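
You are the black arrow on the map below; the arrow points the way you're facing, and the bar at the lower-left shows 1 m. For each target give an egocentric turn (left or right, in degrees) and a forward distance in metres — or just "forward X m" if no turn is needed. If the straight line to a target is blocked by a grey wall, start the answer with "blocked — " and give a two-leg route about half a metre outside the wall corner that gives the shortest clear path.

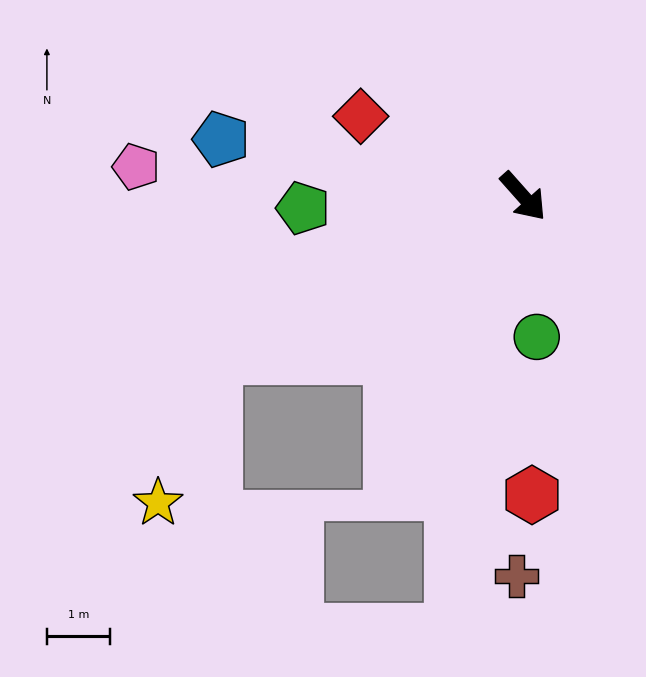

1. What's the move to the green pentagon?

turn right 129°, forward 3.5 m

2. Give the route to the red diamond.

turn right 158°, forward 2.9 m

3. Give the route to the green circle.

turn right 36°, forward 2.2 m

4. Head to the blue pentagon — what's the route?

turn right 142°, forward 4.9 m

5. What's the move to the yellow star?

blocked — turn right 104°, forward 5.5 m, then turn left 41°, forward 2.5 m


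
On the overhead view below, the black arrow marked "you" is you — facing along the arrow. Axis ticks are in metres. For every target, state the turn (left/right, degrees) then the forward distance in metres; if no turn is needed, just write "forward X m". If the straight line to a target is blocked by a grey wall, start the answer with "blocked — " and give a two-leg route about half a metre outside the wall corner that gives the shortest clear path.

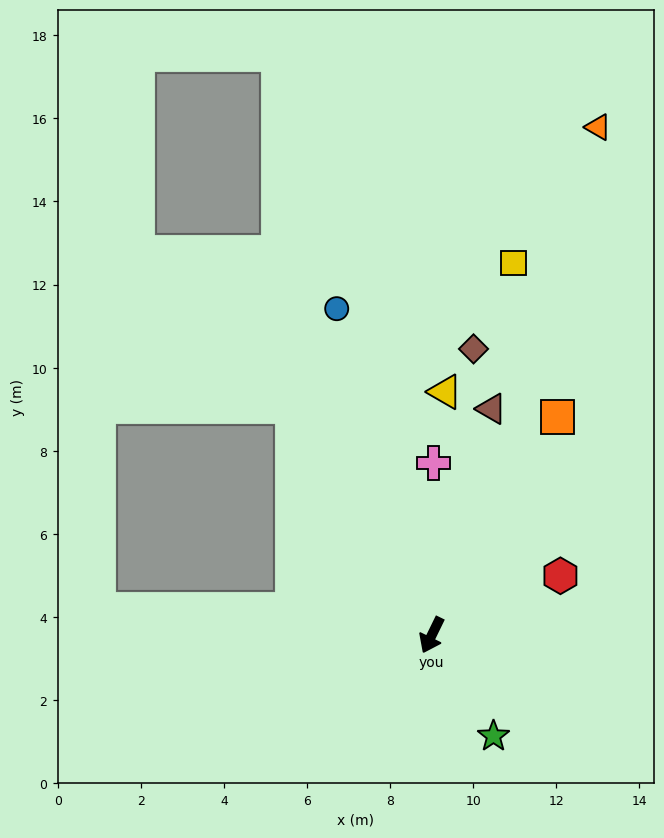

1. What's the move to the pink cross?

turn right 155°, forward 4.1 m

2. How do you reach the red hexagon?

turn left 141°, forward 3.4 m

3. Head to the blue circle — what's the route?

turn right 138°, forward 8.2 m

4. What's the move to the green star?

turn left 57°, forward 2.8 m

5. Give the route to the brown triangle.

turn right 169°, forward 5.6 m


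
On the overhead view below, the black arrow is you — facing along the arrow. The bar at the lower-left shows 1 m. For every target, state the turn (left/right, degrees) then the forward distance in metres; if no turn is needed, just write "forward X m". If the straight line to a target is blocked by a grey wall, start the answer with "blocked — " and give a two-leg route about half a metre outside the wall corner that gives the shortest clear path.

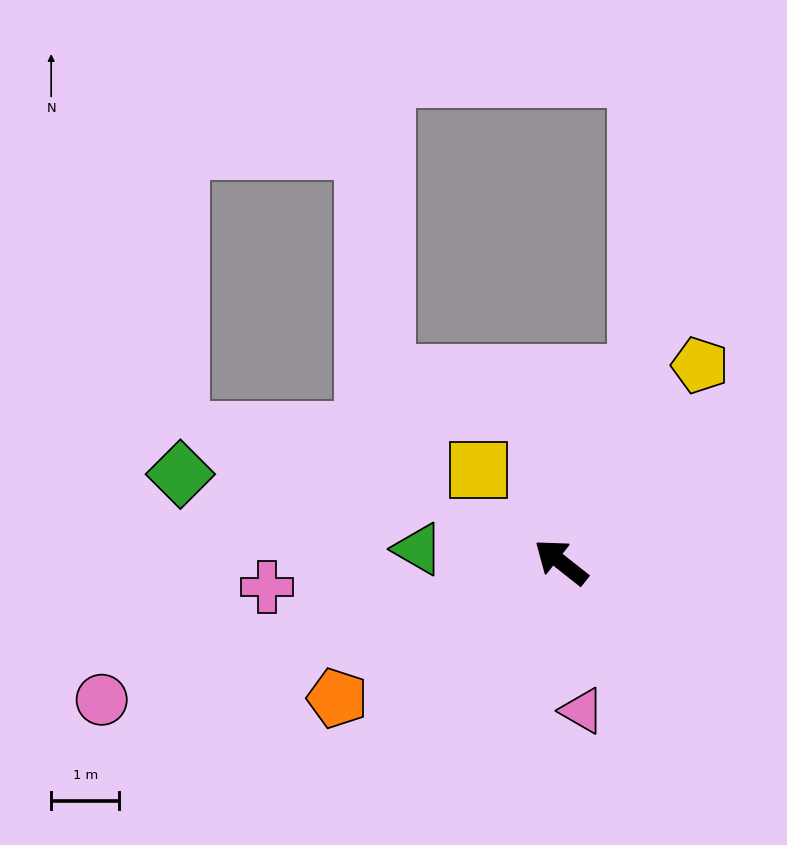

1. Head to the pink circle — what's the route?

turn left 55°, forward 7.1 m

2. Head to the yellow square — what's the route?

turn right 10°, forward 1.8 m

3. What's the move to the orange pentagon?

turn left 70°, forward 3.9 m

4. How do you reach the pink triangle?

turn left 136°, forward 2.2 m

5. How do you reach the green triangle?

turn left 33°, forward 2.1 m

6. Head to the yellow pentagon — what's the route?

turn right 87°, forward 3.5 m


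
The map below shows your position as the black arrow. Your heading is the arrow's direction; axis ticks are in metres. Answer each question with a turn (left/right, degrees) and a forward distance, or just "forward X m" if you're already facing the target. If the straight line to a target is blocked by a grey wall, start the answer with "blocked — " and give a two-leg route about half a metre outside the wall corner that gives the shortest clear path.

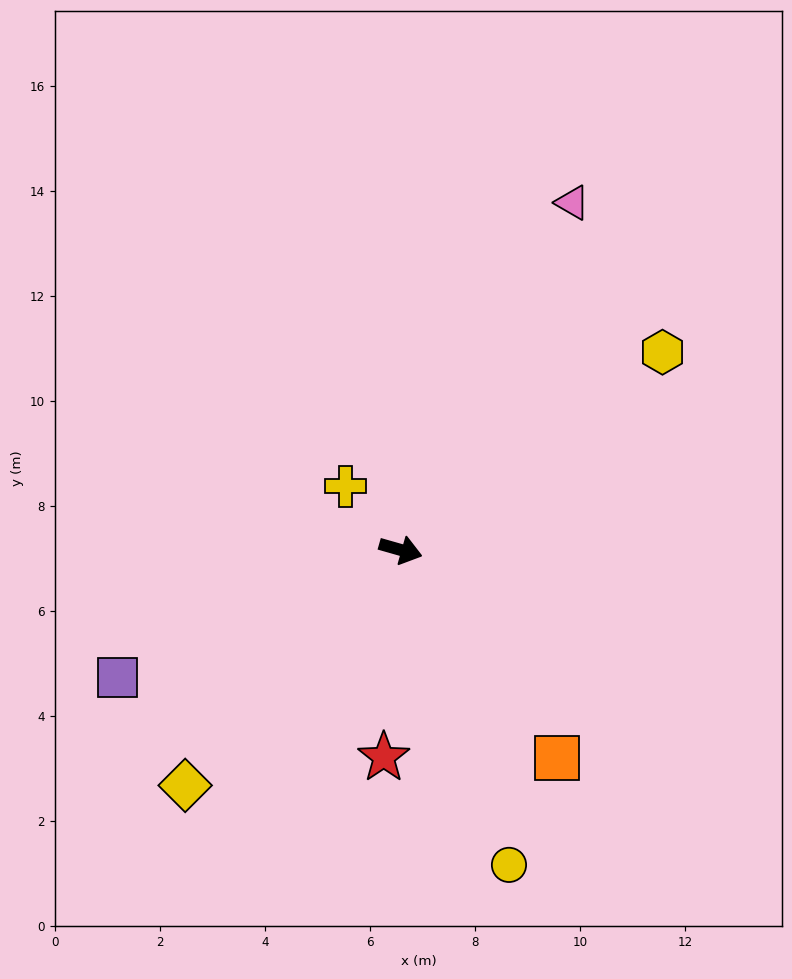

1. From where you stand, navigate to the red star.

turn right 79°, forward 4.0 m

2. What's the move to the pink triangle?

turn left 80°, forward 7.4 m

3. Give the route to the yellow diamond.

turn right 117°, forward 6.1 m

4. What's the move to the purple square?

turn right 140°, forward 5.9 m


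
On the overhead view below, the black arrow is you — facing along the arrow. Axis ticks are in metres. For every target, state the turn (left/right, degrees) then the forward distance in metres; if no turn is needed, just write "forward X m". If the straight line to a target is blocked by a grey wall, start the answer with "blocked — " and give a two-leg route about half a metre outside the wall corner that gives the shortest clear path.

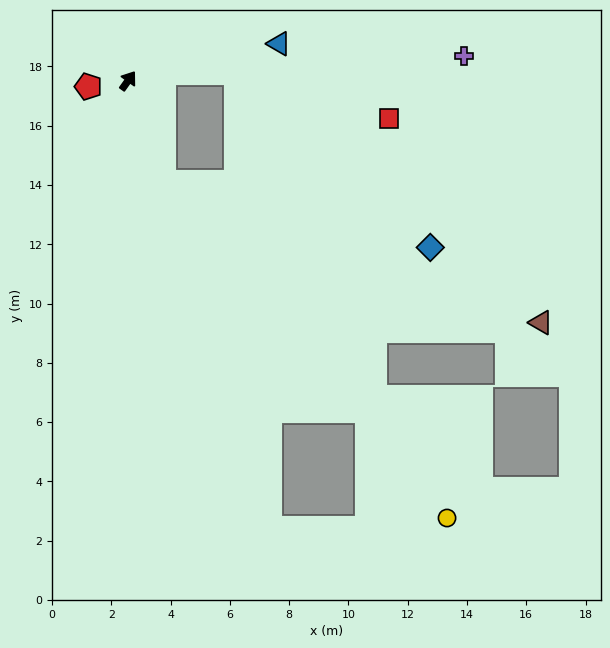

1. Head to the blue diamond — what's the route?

blocked — turn right 125°, forward 3.6 m, then turn left 57°, forward 9.3 m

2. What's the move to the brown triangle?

blocked — turn right 125°, forward 3.6 m, then turn left 50°, forward 13.6 m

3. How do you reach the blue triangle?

turn right 41°, forward 5.2 m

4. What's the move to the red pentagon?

turn left 134°, forward 1.4 m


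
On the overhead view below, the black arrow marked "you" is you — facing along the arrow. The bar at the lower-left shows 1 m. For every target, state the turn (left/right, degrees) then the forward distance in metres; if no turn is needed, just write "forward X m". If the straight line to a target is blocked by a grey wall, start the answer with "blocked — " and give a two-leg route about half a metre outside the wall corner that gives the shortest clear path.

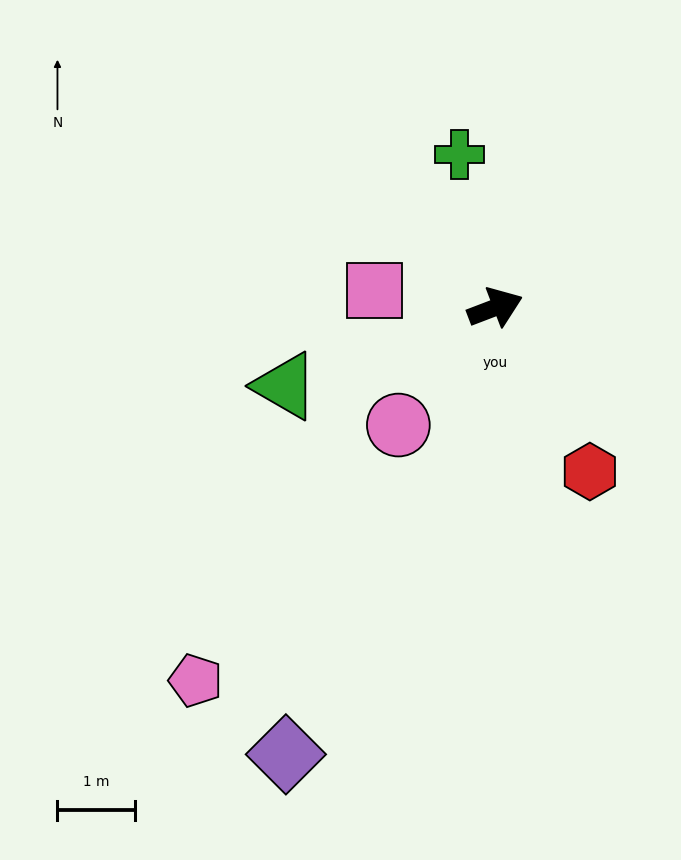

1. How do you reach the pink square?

turn left 151°, forward 1.6 m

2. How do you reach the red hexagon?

turn right 81°, forward 2.4 m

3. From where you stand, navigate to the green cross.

turn left 82°, forward 2.0 m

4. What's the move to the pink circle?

turn right 150°, forward 2.0 m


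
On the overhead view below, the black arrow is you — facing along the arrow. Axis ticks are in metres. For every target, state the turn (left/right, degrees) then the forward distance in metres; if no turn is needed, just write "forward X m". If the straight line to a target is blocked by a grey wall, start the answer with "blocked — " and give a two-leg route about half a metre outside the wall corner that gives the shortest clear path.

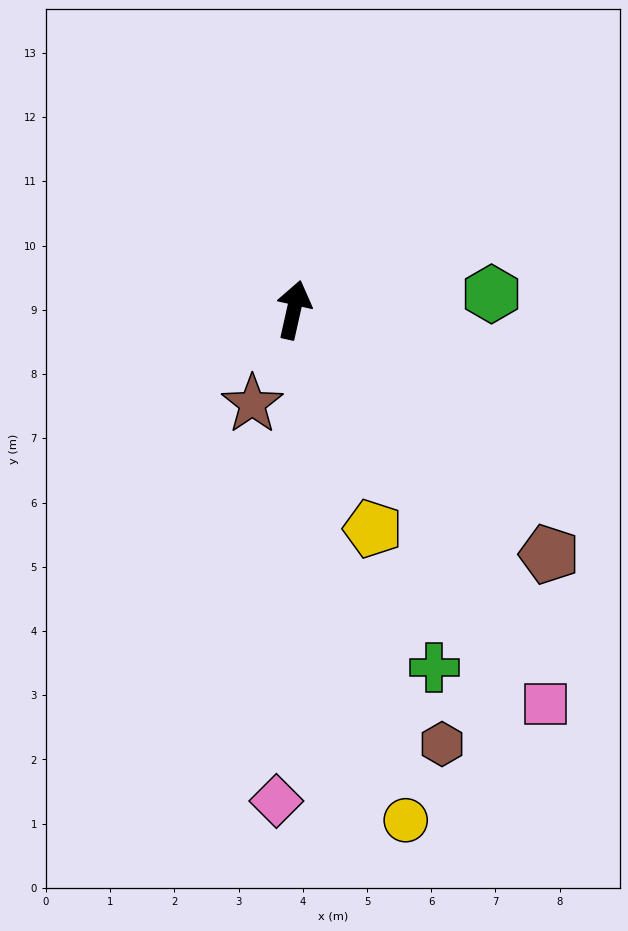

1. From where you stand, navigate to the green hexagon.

turn right 73°, forward 3.1 m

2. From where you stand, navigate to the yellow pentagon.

turn right 148°, forward 3.6 m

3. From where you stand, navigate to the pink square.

turn right 135°, forward 7.3 m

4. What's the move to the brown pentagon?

turn right 121°, forward 5.5 m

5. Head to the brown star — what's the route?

turn left 169°, forward 1.6 m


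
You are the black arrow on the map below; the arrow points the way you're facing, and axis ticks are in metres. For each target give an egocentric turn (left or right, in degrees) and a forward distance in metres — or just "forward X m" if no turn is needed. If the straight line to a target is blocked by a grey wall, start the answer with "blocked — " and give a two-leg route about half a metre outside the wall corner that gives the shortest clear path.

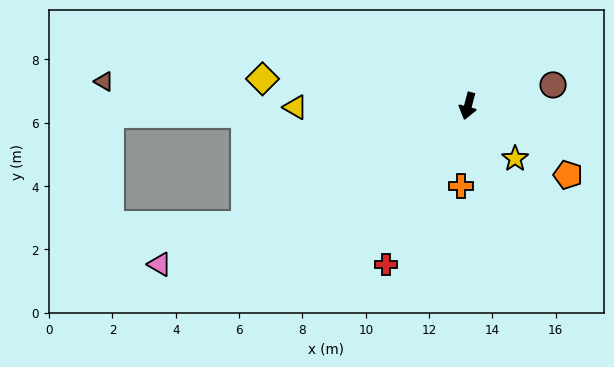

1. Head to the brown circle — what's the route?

turn left 119°, forward 2.8 m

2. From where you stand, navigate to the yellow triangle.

turn right 75°, forward 5.5 m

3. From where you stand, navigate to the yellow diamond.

turn right 83°, forward 6.5 m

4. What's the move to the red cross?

turn right 13°, forward 5.6 m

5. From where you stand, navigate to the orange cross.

turn left 10°, forward 2.5 m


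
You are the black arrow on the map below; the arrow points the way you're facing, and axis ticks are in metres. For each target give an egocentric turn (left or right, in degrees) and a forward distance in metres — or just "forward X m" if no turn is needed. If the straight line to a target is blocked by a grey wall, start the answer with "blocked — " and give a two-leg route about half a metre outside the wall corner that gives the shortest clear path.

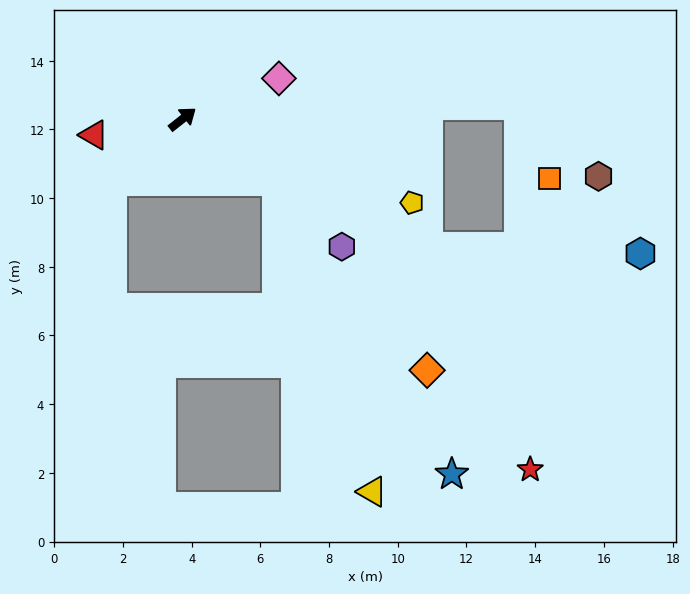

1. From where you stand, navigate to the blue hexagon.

blocked — turn right 66°, forward 8.1 m, then turn left 26°, forward 6.2 m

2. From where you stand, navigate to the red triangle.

turn left 152°, forward 2.6 m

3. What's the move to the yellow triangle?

blocked — turn right 72°, forward 3.3 m, then turn right 39°, forward 9.5 m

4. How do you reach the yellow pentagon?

turn right 58°, forward 7.1 m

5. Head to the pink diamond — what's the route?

turn right 15°, forward 3.0 m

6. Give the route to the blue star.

blocked — turn right 72°, forward 3.3 m, then turn right 25°, forward 9.9 m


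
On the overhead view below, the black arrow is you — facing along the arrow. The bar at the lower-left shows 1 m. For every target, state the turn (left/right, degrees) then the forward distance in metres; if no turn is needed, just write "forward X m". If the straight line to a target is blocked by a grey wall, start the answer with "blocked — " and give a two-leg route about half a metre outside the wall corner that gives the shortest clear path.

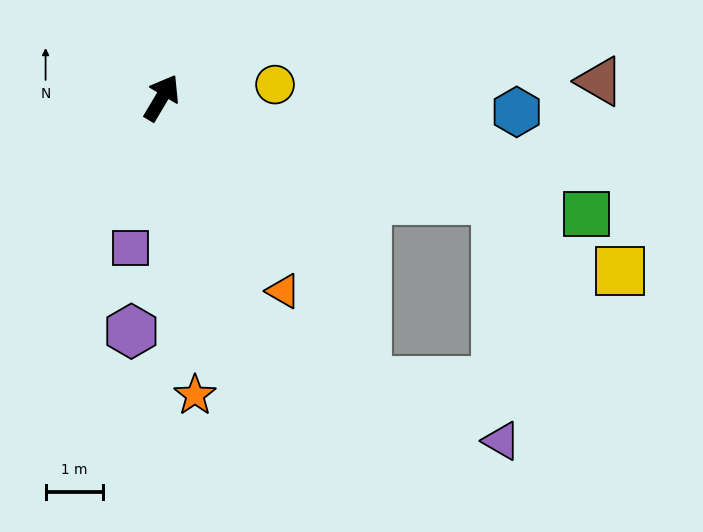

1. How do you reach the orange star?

turn right 143°, forward 5.2 m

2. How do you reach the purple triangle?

blocked — turn right 76°, forward 6.0 m, then turn right 72°, forward 4.2 m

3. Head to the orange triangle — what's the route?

turn right 117°, forward 3.9 m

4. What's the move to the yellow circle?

turn right 53°, forward 2.0 m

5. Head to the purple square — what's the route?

turn right 161°, forward 2.6 m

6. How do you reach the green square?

turn right 75°, forward 7.6 m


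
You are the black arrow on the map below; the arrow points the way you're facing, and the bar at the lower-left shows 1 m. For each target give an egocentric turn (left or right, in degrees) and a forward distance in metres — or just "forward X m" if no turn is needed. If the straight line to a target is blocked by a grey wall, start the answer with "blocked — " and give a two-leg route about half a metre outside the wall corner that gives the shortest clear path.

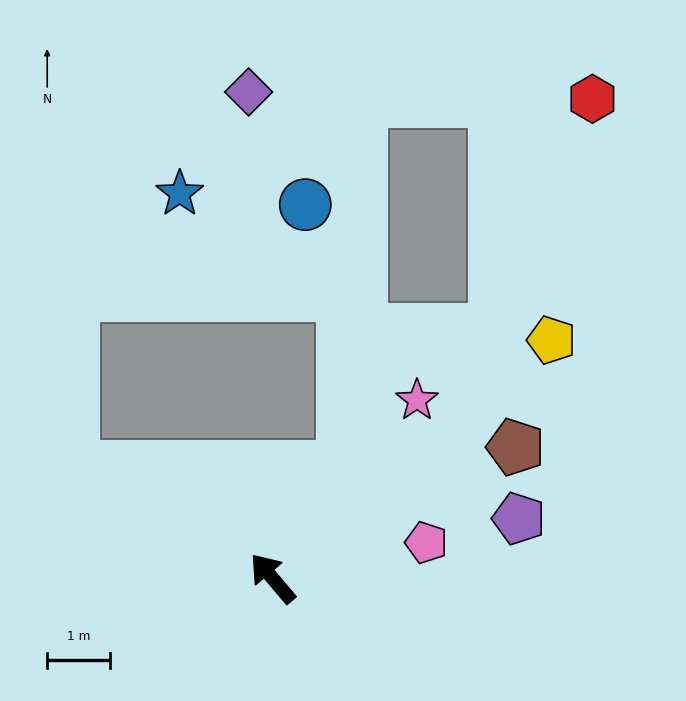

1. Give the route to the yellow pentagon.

turn right 90°, forward 5.9 m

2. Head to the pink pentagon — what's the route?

turn right 117°, forward 2.5 m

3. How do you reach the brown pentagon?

turn right 102°, forward 4.4 m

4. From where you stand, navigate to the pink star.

turn right 79°, forward 3.7 m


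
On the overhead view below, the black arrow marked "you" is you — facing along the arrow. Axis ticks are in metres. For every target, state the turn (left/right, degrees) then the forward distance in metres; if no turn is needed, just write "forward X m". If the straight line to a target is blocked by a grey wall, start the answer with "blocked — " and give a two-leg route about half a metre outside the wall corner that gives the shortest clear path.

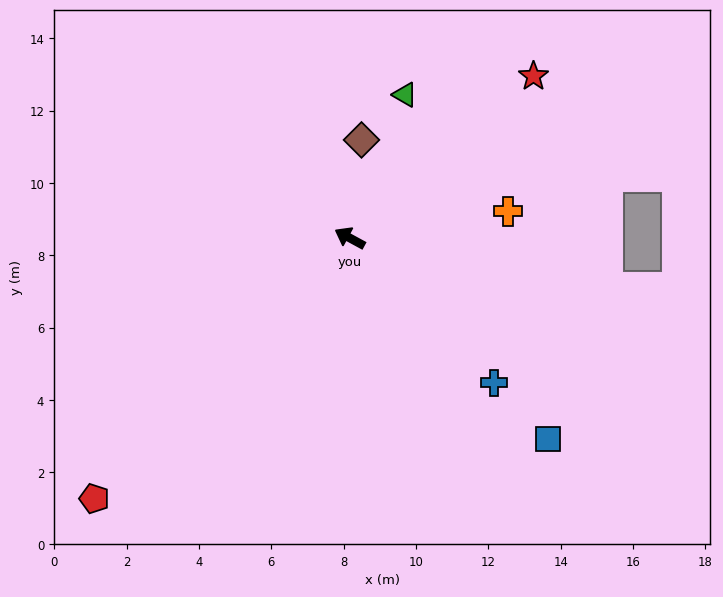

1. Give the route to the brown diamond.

turn right 68°, forward 2.7 m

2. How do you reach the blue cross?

turn left 163°, forward 5.7 m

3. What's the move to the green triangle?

turn right 82°, forward 4.2 m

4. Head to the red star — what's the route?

turn right 110°, forward 6.8 m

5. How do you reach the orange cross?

turn right 142°, forward 4.4 m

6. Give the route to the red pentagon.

turn left 74°, forward 10.1 m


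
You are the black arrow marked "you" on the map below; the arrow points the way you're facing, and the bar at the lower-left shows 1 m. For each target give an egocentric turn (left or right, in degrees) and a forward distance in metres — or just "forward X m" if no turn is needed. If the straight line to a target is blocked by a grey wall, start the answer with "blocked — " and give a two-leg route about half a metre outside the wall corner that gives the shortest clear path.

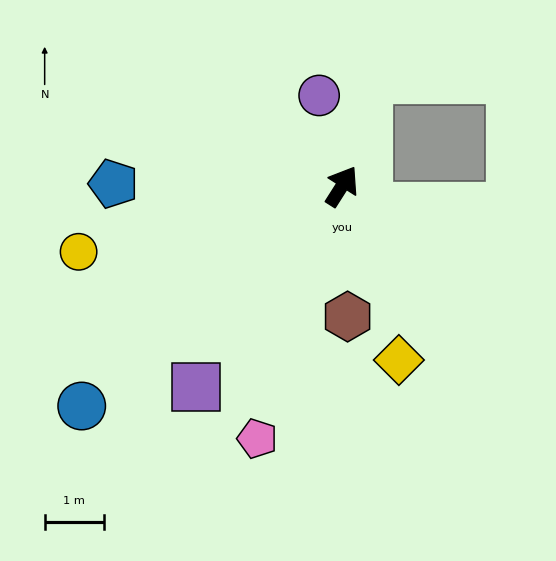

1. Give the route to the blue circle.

turn left 163°, forward 5.7 m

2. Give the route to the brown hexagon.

turn right 145°, forward 2.2 m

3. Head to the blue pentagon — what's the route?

turn left 122°, forward 3.9 m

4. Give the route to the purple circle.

turn left 47°, forward 1.6 m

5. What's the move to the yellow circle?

turn left 136°, forward 4.6 m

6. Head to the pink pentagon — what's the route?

turn right 166°, forward 4.5 m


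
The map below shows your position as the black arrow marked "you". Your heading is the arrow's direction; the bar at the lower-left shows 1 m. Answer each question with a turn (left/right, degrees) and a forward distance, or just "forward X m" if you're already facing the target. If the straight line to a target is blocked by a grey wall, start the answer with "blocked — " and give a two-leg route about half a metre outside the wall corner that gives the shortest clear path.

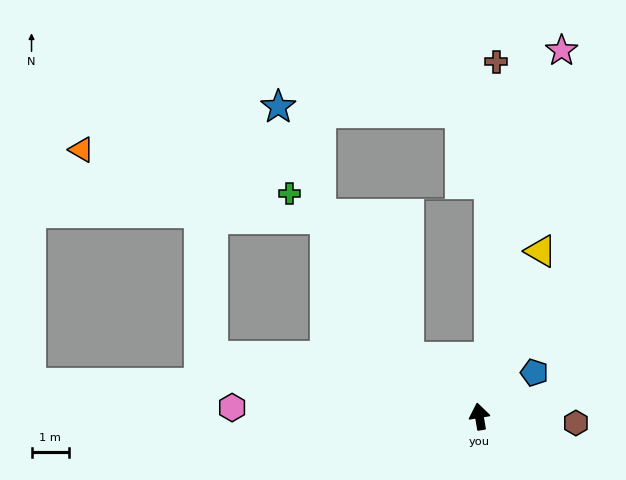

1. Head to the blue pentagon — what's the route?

turn right 61°, forward 1.9 m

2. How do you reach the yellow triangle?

turn right 30°, forward 4.7 m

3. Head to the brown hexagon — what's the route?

turn right 103°, forward 2.6 m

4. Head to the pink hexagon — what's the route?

turn left 78°, forward 6.6 m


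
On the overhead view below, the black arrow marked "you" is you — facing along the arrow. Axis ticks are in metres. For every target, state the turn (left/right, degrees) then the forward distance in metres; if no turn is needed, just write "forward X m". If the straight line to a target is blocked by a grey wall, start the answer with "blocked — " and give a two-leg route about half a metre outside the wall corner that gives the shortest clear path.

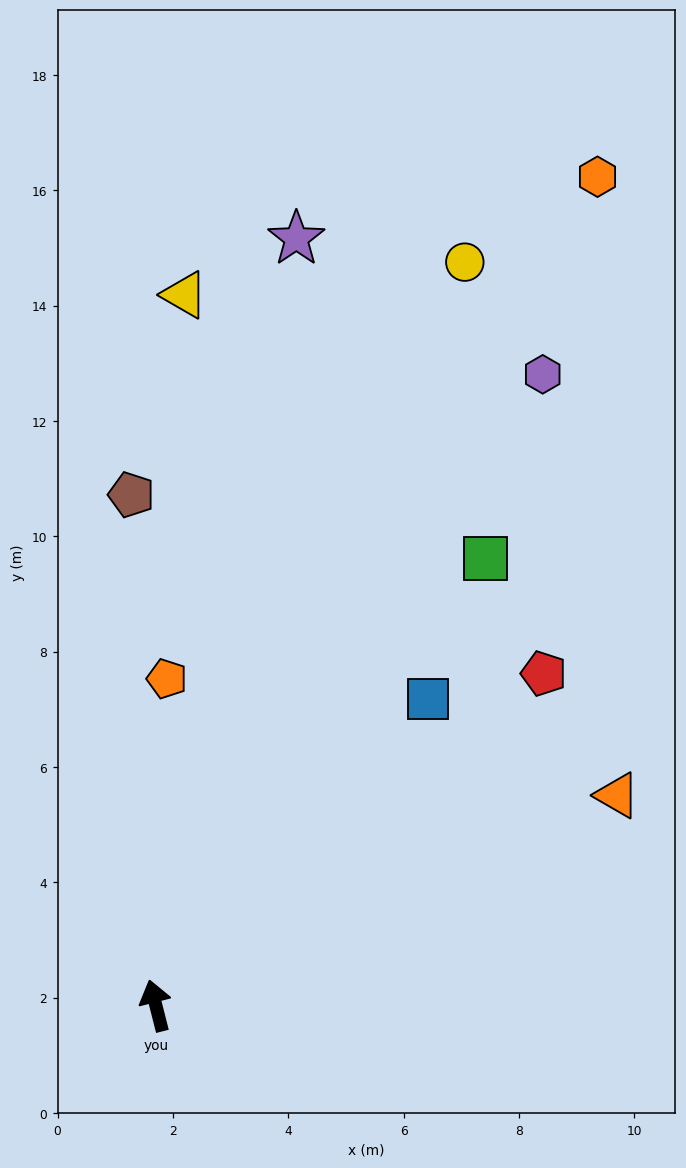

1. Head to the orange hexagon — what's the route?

turn right 42°, forward 16.3 m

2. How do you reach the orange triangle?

turn right 80°, forward 8.8 m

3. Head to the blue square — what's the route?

turn right 56°, forward 7.1 m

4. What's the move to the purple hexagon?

turn right 46°, forward 12.8 m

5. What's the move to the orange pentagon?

turn right 16°, forward 5.7 m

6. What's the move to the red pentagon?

turn right 64°, forward 8.9 m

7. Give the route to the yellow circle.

turn right 37°, forward 14.0 m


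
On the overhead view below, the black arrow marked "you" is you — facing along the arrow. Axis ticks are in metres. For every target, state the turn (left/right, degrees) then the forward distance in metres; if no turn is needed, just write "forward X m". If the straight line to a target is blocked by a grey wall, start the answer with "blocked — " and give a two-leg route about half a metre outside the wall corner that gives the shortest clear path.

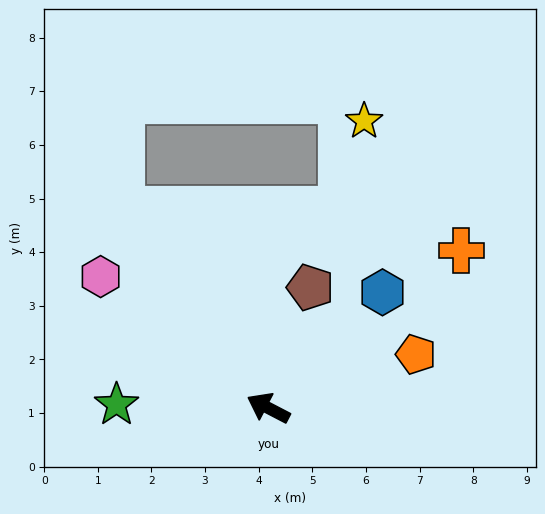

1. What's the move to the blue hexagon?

turn right 107°, forward 3.0 m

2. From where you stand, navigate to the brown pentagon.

turn right 82°, forward 2.4 m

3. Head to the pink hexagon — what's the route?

turn right 11°, forward 4.0 m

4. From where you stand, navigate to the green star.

turn left 26°, forward 2.8 m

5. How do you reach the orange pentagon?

turn right 133°, forward 2.9 m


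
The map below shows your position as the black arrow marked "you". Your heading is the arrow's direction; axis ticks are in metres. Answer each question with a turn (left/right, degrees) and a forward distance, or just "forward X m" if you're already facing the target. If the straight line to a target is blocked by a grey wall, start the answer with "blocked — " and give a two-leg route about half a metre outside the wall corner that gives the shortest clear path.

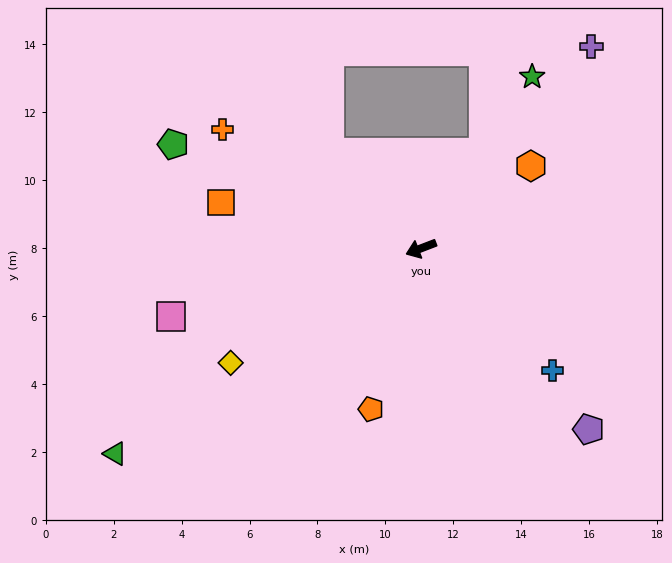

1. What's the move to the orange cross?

turn right 52°, forward 6.8 m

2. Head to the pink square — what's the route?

turn right 6°, forward 7.6 m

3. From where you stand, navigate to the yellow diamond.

turn left 10°, forward 6.5 m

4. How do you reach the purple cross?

turn right 151°, forward 7.8 m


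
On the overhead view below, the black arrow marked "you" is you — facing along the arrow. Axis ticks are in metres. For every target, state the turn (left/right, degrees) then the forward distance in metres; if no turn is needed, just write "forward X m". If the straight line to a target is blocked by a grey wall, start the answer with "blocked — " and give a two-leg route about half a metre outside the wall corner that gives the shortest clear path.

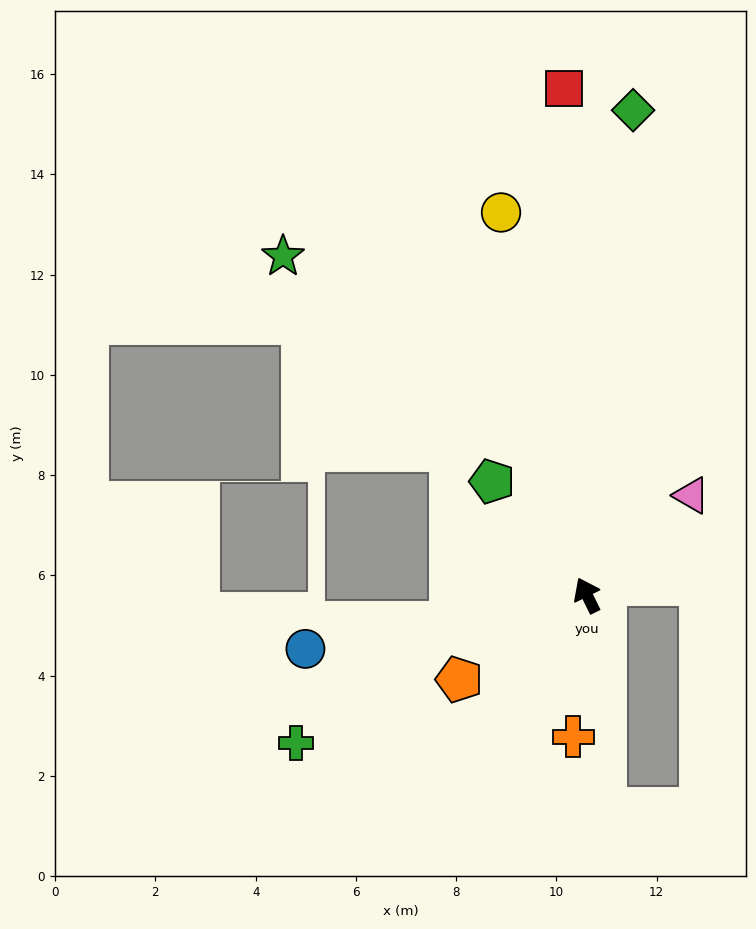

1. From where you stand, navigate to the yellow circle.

turn right 13°, forward 7.8 m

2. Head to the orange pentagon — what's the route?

turn left 97°, forward 3.1 m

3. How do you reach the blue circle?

turn left 75°, forward 5.7 m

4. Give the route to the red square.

turn right 24°, forward 10.1 m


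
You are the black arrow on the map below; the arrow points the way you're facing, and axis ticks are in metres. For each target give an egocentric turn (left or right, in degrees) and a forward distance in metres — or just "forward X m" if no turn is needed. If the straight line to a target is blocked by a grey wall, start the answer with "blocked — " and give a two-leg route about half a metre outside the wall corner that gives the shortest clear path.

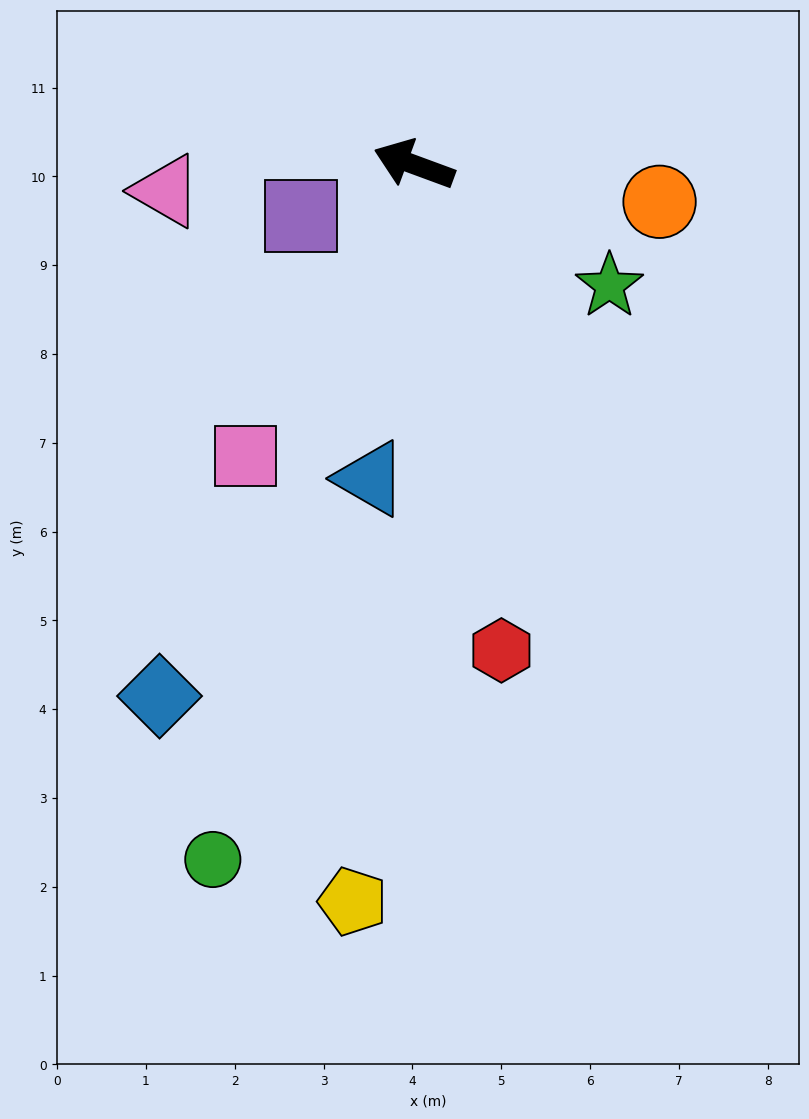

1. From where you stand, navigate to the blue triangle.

turn left 102°, forward 3.6 m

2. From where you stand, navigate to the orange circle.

turn right 168°, forward 2.8 m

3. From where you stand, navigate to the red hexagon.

turn left 120°, forward 5.6 m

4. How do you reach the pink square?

turn left 80°, forward 3.8 m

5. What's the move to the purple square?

turn left 45°, forward 1.4 m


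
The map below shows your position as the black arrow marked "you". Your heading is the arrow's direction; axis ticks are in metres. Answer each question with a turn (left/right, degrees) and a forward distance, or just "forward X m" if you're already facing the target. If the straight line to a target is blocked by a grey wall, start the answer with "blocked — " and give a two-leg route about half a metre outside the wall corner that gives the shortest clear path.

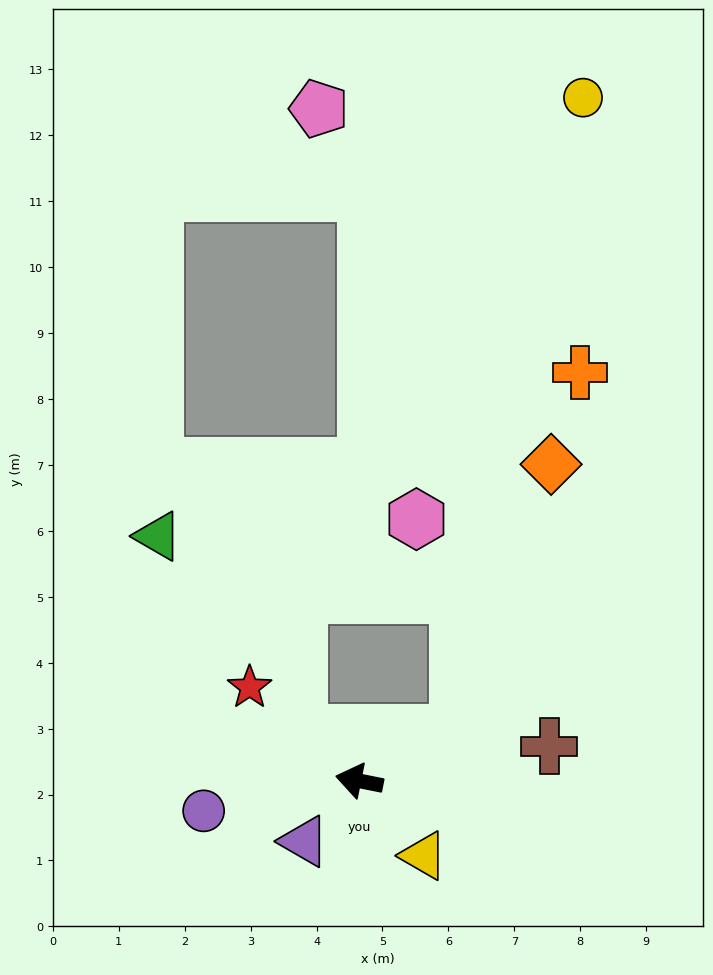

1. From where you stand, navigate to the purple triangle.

turn left 59°, forward 1.2 m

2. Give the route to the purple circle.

turn left 22°, forward 2.4 m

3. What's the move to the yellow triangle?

turn left 142°, forward 1.5 m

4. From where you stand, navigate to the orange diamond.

blocked — turn right 143°, forward 1.7 m, then turn left 45°, forward 4.3 m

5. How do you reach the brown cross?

turn right 158°, forward 2.9 m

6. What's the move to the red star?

turn right 29°, forward 2.2 m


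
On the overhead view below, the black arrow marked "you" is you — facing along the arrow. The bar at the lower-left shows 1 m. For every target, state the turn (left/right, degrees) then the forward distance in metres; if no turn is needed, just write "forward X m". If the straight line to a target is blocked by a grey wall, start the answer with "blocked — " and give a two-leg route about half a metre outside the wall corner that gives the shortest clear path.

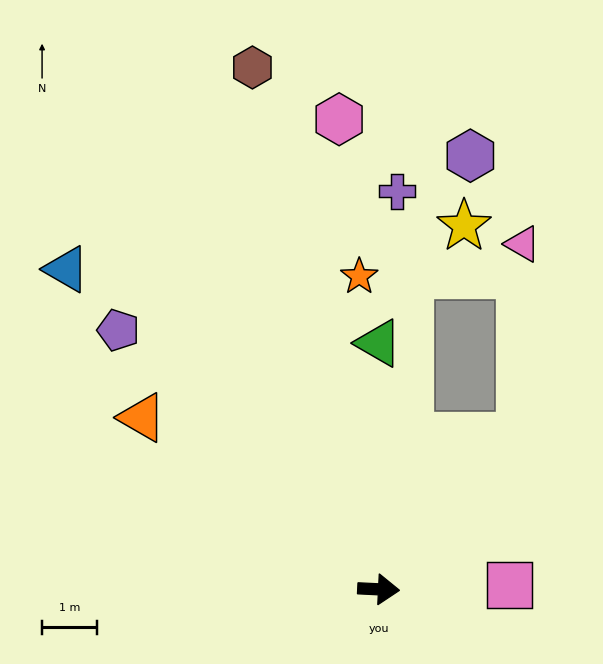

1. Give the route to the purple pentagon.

turn left 138°, forward 6.6 m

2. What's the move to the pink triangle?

blocked — turn left 50°, forward 3.8 m, then turn left 42°, forward 3.5 m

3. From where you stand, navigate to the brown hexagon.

turn left 106°, forward 9.7 m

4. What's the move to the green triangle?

turn left 93°, forward 4.4 m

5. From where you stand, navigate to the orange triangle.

turn left 147°, forward 5.3 m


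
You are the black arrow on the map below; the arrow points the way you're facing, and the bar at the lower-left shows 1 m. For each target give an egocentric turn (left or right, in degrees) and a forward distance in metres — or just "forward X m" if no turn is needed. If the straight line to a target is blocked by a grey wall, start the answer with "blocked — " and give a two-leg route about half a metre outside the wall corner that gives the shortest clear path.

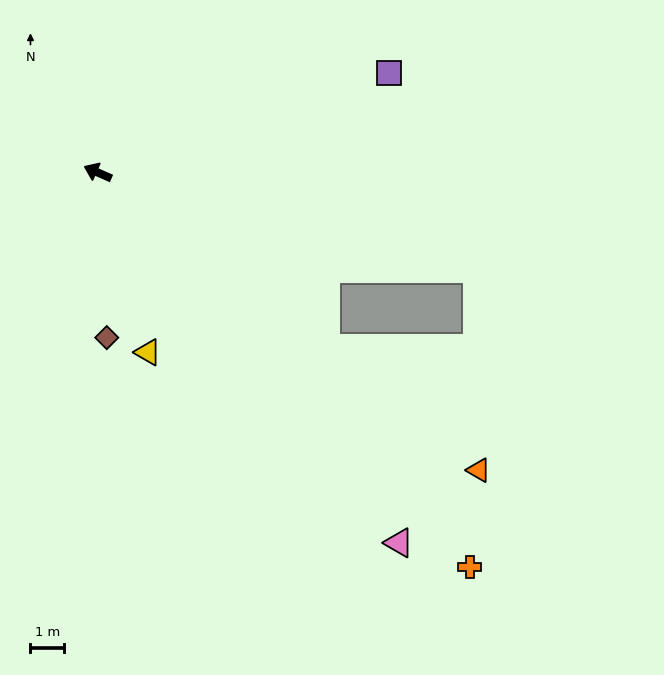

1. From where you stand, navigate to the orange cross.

turn left 157°, forward 16.2 m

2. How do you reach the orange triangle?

turn left 166°, forward 14.5 m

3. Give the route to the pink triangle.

turn left 153°, forward 14.3 m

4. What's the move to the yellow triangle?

turn left 129°, forward 5.6 m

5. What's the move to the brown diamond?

turn left 117°, forward 5.0 m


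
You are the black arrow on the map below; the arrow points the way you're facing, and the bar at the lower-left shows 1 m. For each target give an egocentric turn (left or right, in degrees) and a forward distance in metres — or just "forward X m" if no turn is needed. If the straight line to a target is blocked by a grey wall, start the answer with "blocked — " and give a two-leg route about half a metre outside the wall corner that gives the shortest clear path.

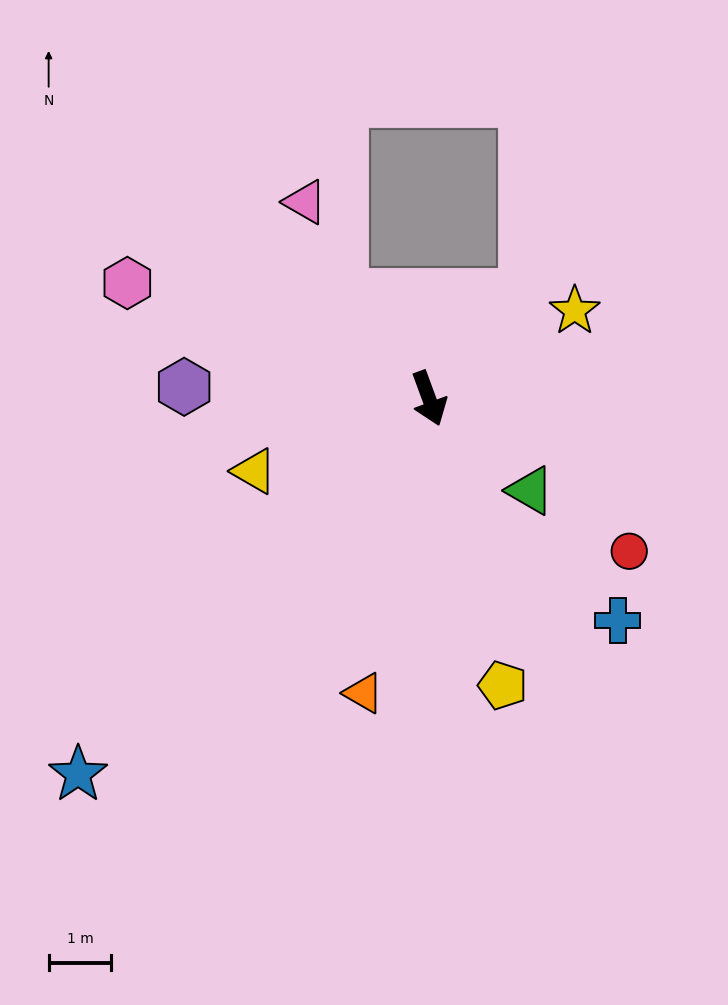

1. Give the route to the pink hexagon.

turn right 131°, forward 5.2 m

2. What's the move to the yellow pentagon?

turn right 6°, forward 4.7 m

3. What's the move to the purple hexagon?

turn right 113°, forward 3.9 m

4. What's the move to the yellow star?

turn left 101°, forward 2.7 m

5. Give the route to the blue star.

turn right 63°, forward 8.2 m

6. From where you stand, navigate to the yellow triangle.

turn right 88°, forward 3.0 m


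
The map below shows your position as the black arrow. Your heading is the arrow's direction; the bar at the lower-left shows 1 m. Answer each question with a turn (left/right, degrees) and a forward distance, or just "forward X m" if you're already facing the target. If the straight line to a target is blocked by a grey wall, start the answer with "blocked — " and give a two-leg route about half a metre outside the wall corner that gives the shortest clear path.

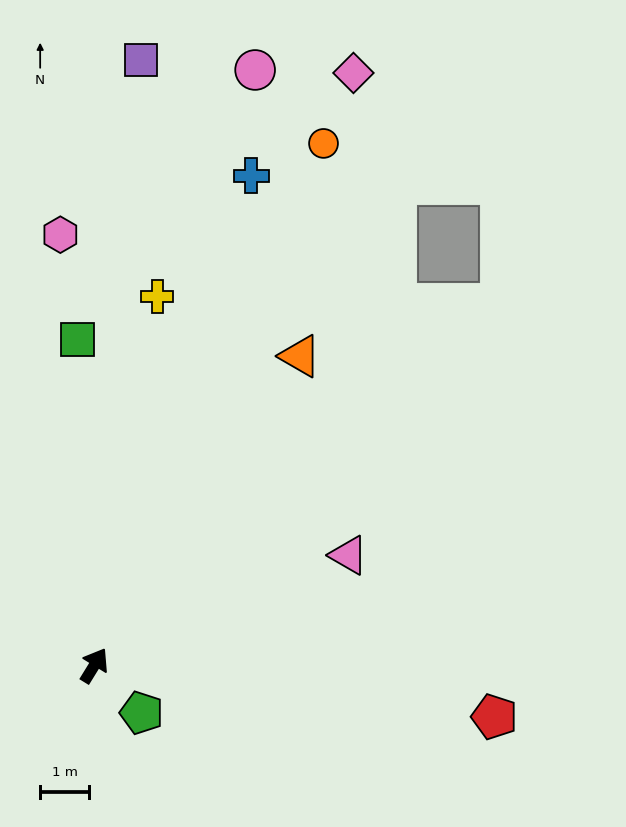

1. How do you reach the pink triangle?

turn right 35°, forward 5.7 m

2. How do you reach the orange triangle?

turn right 2°, forward 7.6 m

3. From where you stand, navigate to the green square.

turn left 35°, forward 6.7 m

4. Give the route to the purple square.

turn left 27°, forward 12.4 m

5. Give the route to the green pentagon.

turn right 103°, forward 1.4 m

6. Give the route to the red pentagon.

turn right 66°, forward 8.2 m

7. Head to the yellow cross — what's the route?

turn left 22°, forward 7.6 m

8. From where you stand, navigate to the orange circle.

turn left 8°, forward 11.6 m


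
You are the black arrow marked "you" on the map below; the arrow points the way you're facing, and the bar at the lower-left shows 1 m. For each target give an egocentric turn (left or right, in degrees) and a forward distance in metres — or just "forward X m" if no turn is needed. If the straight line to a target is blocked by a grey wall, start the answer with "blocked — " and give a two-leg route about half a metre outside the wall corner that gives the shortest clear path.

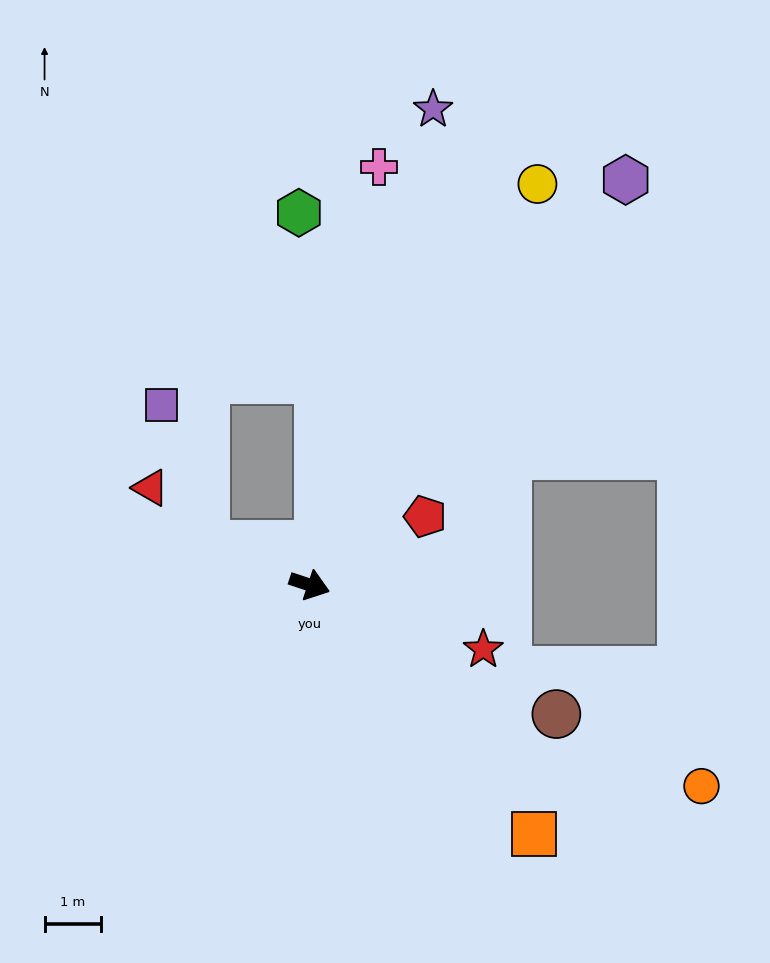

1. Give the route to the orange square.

turn right 30°, forward 5.9 m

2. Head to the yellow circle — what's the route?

turn left 79°, forward 8.1 m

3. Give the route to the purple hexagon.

turn left 70°, forward 9.0 m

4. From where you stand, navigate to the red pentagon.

turn left 49°, forward 2.4 m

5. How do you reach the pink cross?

turn left 99°, forward 7.4 m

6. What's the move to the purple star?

turn left 94°, forward 8.6 m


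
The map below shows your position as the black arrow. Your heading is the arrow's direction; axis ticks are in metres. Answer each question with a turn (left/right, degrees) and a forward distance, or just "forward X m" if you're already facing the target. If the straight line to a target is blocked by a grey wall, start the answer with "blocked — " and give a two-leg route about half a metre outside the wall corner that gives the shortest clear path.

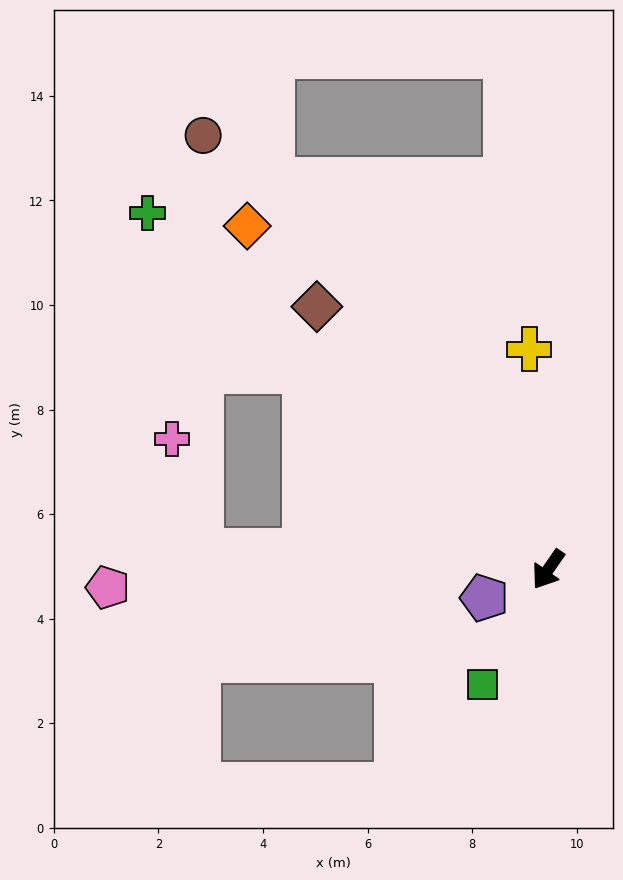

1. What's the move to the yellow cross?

turn right 140°, forward 4.2 m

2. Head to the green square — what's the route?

turn left 5°, forward 2.5 m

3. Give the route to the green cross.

turn right 97°, forward 10.3 m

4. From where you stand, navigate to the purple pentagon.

turn right 31°, forward 1.3 m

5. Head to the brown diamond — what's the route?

turn right 104°, forward 6.7 m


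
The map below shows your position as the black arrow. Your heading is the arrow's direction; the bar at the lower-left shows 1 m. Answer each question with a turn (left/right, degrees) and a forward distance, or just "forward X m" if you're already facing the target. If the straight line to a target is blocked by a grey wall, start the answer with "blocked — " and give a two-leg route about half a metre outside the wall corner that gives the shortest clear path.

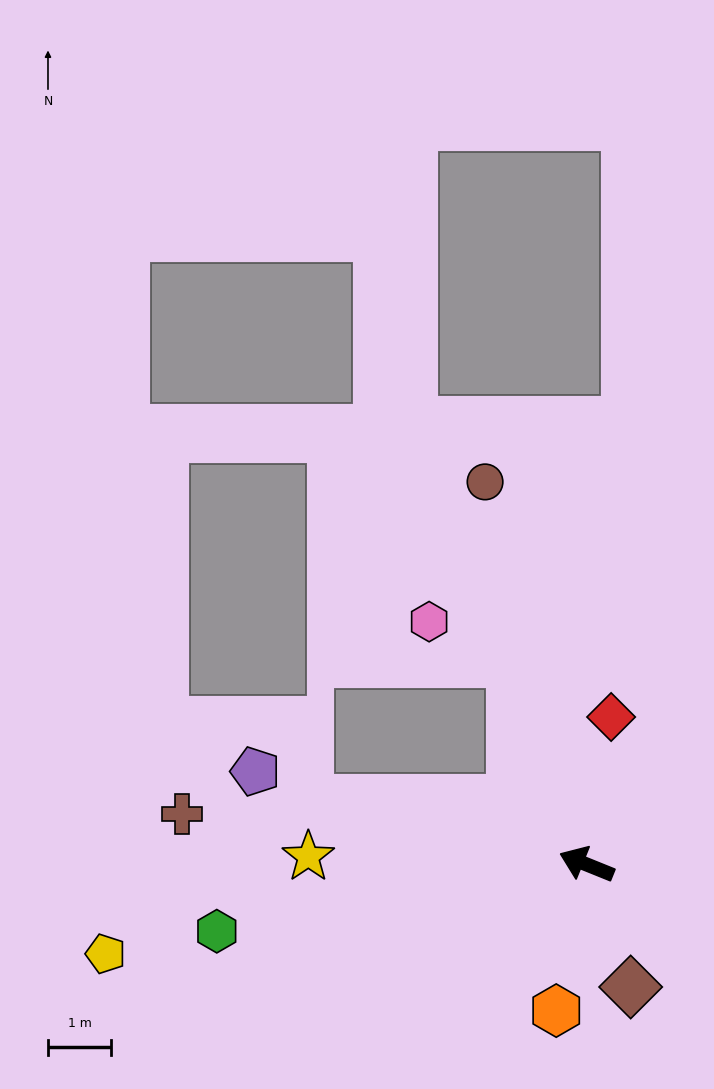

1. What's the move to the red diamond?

turn right 77°, forward 2.4 m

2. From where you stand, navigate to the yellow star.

turn left 20°, forward 4.4 m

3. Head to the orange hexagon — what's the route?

turn left 100°, forward 2.4 m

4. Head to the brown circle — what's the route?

turn right 53°, forward 6.2 m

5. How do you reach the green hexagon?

turn left 32°, forward 5.9 m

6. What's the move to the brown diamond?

turn left 132°, forward 2.1 m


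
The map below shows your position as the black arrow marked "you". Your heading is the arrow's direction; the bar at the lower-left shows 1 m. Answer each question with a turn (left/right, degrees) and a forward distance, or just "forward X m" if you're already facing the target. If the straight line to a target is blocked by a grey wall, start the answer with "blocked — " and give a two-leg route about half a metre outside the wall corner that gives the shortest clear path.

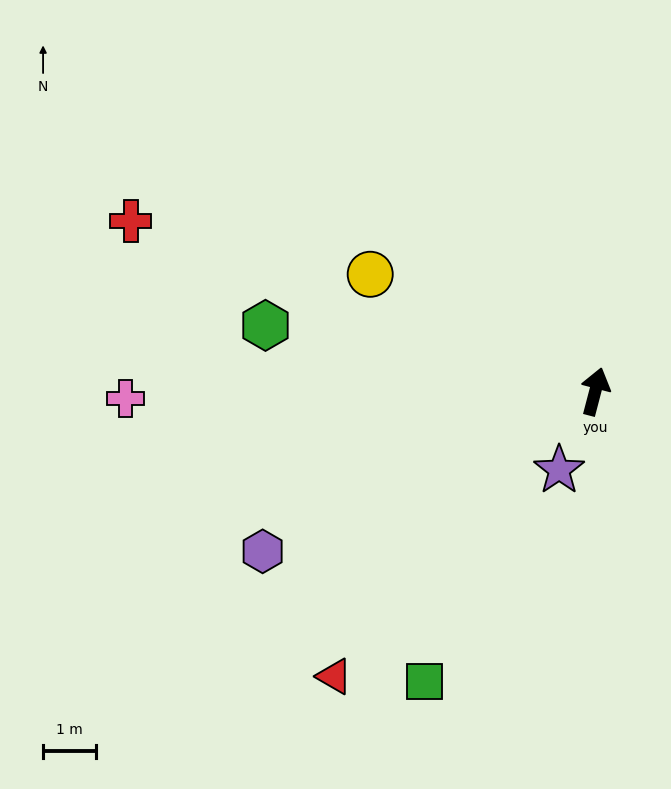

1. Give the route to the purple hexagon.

turn left 130°, forward 6.9 m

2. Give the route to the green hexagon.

turn left 93°, forward 6.3 m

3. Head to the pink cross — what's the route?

turn left 106°, forward 8.8 m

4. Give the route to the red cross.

turn left 84°, forward 9.3 m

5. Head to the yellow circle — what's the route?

turn left 77°, forward 4.8 m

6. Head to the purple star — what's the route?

turn left 170°, forward 1.6 m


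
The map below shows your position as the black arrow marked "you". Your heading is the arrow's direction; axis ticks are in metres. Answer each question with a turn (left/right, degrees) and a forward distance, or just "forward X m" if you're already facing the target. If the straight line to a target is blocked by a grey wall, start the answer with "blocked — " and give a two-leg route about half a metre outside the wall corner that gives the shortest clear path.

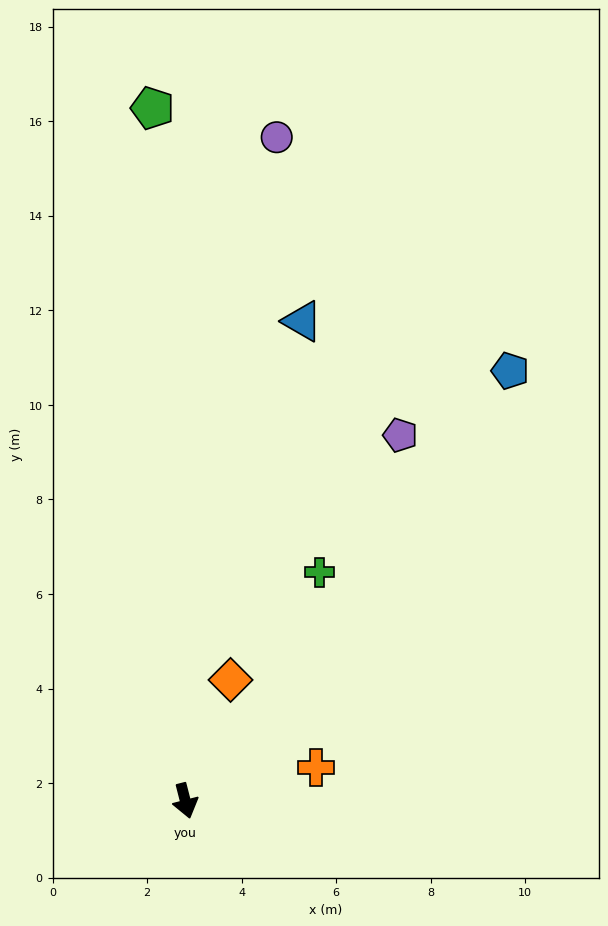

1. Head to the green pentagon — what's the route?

turn left 168°, forward 14.7 m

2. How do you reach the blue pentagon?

turn left 129°, forward 11.4 m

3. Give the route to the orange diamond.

turn left 145°, forward 2.7 m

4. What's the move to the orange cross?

turn left 90°, forward 2.9 m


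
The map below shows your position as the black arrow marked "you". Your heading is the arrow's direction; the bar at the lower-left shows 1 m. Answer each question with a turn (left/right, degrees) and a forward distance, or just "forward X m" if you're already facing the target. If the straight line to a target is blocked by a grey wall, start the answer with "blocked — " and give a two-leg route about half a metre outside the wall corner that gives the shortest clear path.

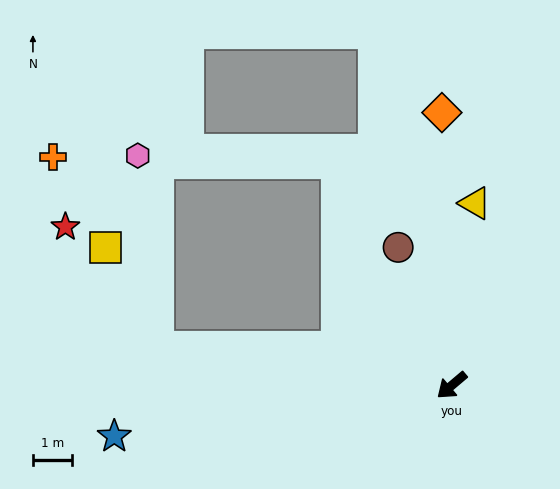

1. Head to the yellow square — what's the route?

blocked — turn right 48°, forward 7.6 m, then turn right 55°, forward 2.9 m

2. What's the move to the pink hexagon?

blocked — turn right 48°, forward 7.6 m, then turn right 76°, forward 4.9 m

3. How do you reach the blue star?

turn right 32°, forward 8.8 m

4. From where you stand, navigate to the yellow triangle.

turn right 137°, forward 4.7 m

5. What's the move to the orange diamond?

turn right 128°, forward 7.0 m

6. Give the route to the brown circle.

turn right 109°, forward 3.8 m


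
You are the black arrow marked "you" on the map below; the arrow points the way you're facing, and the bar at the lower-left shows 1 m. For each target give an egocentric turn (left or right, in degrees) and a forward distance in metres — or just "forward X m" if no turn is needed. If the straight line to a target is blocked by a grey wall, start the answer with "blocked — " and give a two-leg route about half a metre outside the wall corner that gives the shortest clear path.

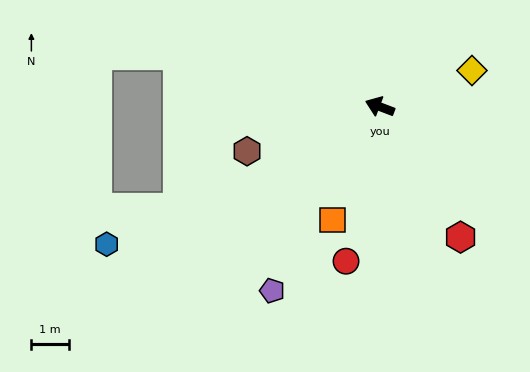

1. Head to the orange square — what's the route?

turn left 88°, forward 3.3 m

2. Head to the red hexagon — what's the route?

turn left 143°, forward 4.1 m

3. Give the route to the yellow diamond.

turn right 138°, forward 2.7 m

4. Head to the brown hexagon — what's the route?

turn left 39°, forward 3.8 m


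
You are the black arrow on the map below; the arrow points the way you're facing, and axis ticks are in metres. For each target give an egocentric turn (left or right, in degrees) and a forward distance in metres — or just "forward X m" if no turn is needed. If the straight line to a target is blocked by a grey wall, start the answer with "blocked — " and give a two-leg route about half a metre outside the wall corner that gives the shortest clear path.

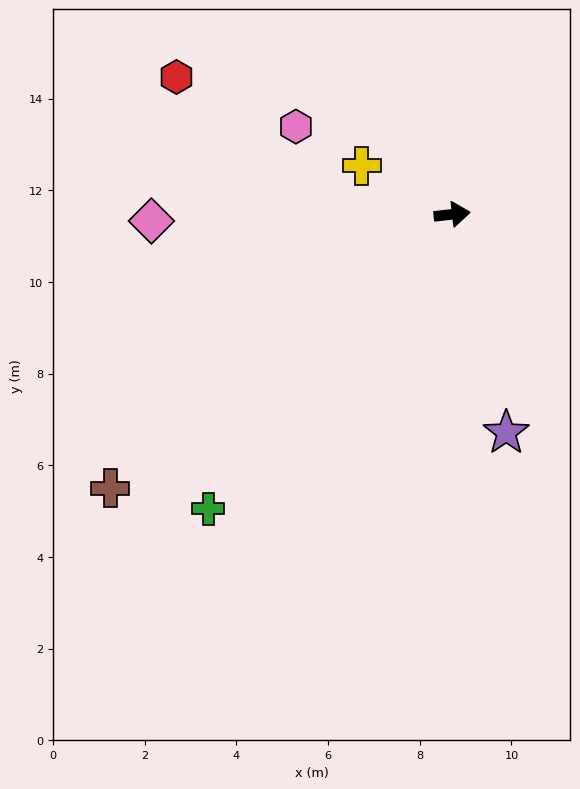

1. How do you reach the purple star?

turn right 82°, forward 4.9 m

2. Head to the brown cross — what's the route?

turn right 148°, forward 9.6 m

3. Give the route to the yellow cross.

turn left 145°, forward 2.2 m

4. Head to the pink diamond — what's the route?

turn left 175°, forward 6.6 m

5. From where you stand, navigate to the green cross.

turn right 136°, forward 8.3 m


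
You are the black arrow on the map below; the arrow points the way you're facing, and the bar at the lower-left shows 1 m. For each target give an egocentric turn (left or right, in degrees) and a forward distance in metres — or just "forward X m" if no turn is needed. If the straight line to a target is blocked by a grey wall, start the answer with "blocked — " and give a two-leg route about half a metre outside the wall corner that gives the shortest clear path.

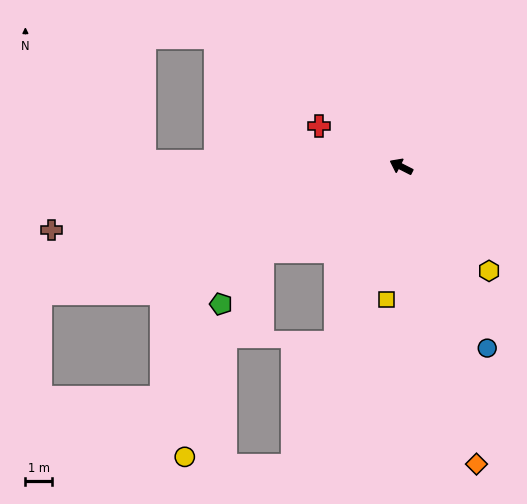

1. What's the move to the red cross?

forward 3.4 m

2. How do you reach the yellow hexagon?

turn left 157°, forward 5.1 m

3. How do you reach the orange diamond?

turn left 131°, forward 11.4 m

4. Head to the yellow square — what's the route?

turn left 111°, forward 5.0 m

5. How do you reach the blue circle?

turn left 142°, forward 7.5 m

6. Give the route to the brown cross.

turn left 37°, forward 13.2 m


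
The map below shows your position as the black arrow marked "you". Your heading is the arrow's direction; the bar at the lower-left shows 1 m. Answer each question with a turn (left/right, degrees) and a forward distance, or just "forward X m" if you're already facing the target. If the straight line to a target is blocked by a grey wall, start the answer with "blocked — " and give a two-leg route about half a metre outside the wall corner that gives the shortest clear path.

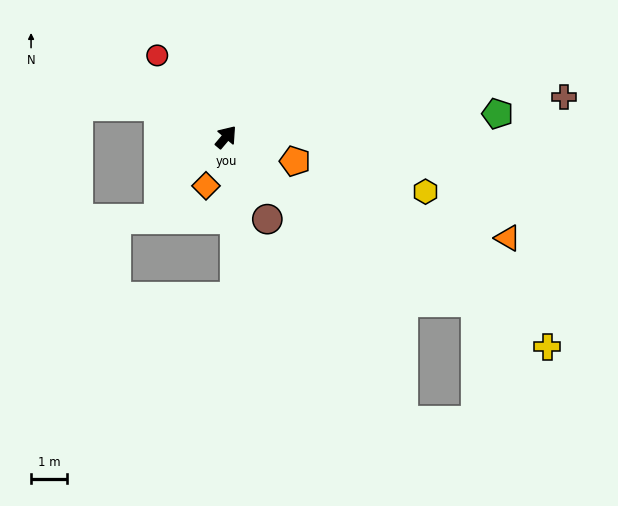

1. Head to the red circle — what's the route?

turn left 80°, forward 2.9 m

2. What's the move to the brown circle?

turn right 113°, forward 2.5 m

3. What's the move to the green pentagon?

turn right 45°, forward 7.5 m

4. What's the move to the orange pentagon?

turn right 69°, forward 2.0 m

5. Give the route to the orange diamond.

turn right 162°, forward 1.5 m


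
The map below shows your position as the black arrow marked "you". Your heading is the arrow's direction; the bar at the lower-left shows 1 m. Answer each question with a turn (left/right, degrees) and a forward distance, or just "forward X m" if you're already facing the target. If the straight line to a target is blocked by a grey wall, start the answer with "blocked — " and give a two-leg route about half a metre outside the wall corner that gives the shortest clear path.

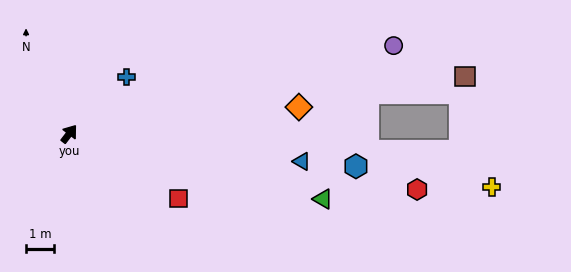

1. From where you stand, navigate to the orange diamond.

turn right 46°, forward 8.3 m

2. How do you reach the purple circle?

turn right 37°, forward 12.0 m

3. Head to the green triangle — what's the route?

turn right 67°, forward 9.4 m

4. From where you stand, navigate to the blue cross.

turn right 8°, forward 2.9 m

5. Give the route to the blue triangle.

turn right 59°, forward 8.4 m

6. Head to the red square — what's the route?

turn right 83°, forward 4.5 m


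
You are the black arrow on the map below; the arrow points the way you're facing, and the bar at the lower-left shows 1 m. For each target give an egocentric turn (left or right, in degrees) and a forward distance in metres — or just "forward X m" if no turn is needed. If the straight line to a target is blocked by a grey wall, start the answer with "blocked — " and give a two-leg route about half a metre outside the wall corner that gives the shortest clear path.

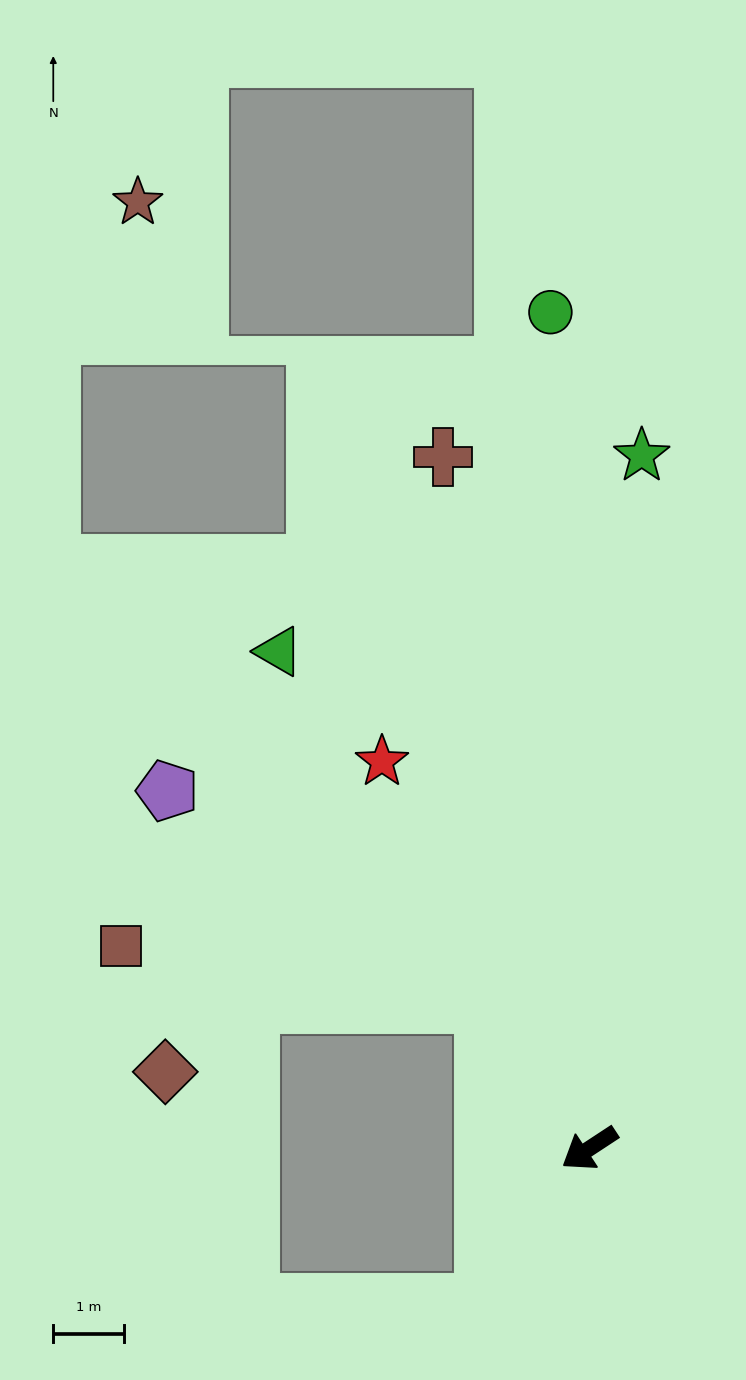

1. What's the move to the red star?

turn right 95°, forward 6.2 m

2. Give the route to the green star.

turn right 128°, forward 9.8 m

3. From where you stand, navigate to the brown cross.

turn right 111°, forward 9.9 m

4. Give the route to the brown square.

blocked — turn right 88°, forward 2.5 m, then turn left 46°, forward 5.2 m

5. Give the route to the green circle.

turn right 121°, forward 11.8 m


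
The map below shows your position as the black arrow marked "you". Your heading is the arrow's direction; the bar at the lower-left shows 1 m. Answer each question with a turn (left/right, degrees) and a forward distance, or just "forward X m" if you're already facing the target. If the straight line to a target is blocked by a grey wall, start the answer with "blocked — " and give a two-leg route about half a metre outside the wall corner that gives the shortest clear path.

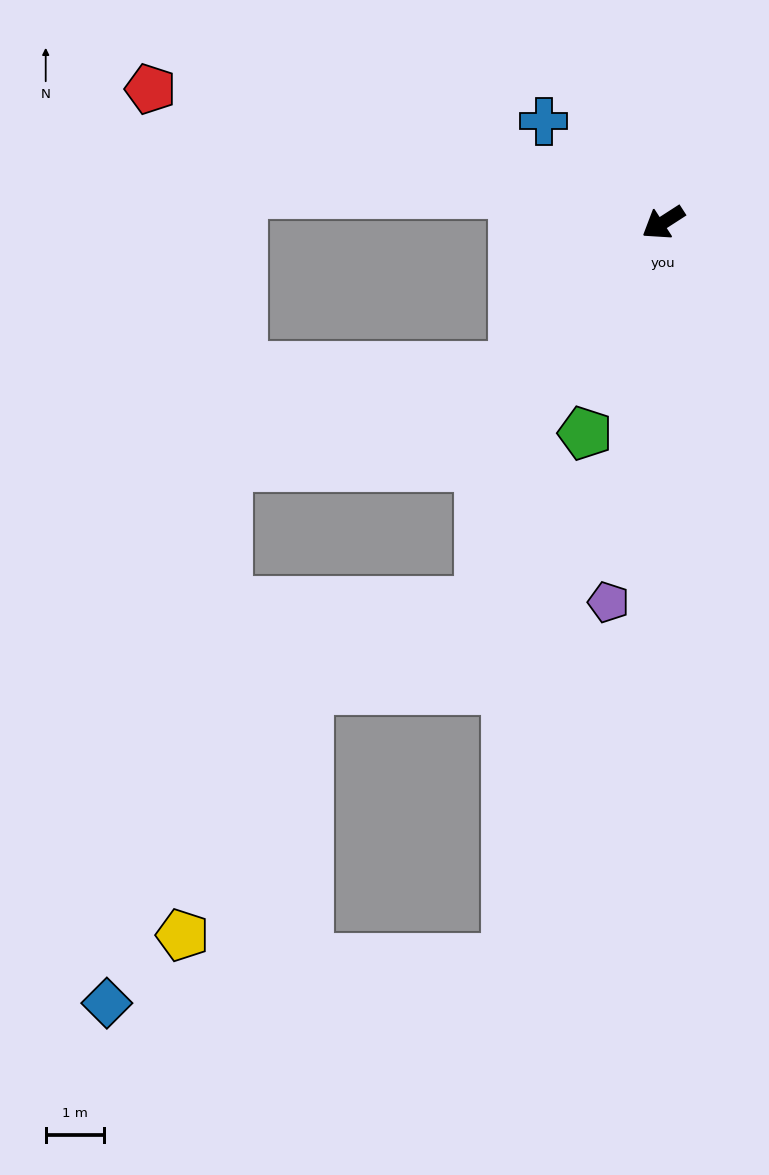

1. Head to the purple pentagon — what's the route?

turn left 49°, forward 6.6 m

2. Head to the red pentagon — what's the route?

turn right 47°, forward 9.1 m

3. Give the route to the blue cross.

turn right 73°, forward 2.7 m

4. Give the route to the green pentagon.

turn left 37°, forward 3.9 m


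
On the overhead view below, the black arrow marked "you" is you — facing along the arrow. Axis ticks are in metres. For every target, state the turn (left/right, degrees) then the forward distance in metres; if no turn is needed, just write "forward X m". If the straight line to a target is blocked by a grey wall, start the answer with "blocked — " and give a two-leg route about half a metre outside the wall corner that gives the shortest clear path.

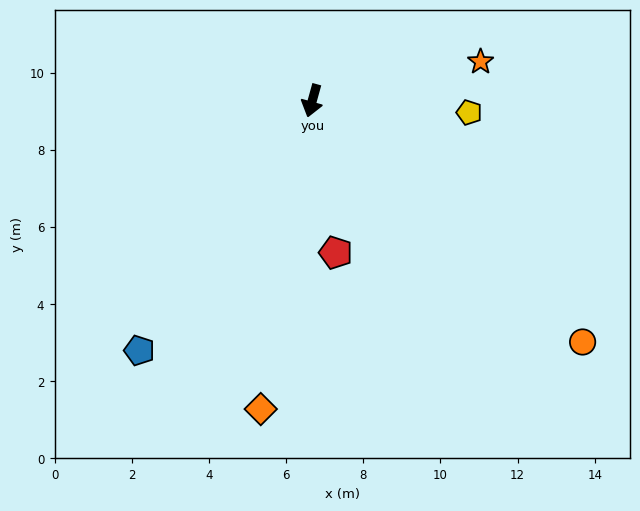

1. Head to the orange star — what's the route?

turn left 119°, forward 4.5 m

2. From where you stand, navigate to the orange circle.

turn left 64°, forward 9.4 m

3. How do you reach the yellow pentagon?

turn left 101°, forward 4.1 m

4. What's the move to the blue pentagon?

turn right 19°, forward 7.9 m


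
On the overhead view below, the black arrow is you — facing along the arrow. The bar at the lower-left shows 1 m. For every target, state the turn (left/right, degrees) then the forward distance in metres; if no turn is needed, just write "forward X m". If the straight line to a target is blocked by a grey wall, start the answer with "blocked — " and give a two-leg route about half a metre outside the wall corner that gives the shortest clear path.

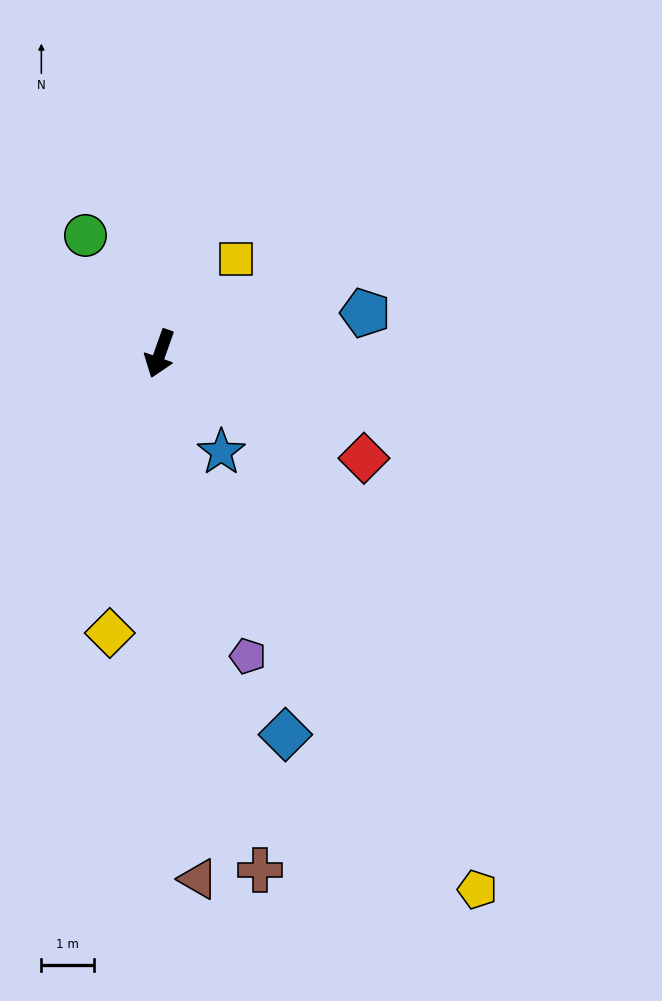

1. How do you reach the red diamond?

turn left 82°, forward 4.3 m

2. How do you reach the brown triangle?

turn left 24°, forward 9.9 m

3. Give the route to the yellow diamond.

turn left 9°, forward 5.3 m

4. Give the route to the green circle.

turn right 128°, forward 2.6 m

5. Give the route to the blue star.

turn left 51°, forward 2.2 m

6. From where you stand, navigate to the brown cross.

turn left 30°, forward 9.9 m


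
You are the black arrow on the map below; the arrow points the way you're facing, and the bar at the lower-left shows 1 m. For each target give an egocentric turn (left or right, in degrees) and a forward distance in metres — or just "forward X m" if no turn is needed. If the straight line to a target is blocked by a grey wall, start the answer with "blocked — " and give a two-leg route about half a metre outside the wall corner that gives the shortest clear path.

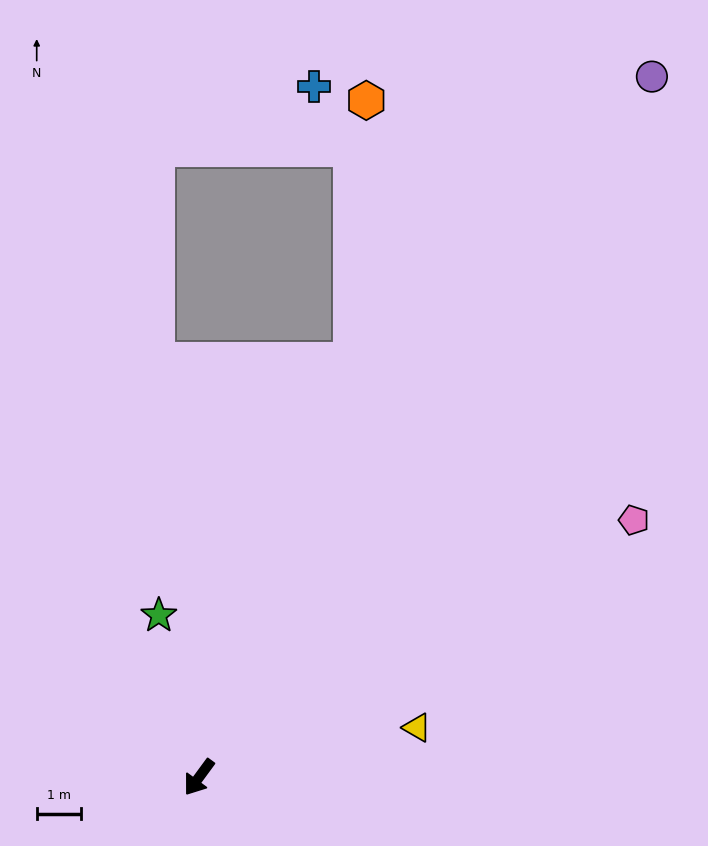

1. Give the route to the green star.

turn right 130°, forward 3.8 m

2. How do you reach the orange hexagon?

blocked — turn right 164°, forward 10.0 m, then turn left 17°, forward 5.9 m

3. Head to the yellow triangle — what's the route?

turn left 139°, forward 5.0 m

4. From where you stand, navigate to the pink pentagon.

turn left 157°, forward 11.4 m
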